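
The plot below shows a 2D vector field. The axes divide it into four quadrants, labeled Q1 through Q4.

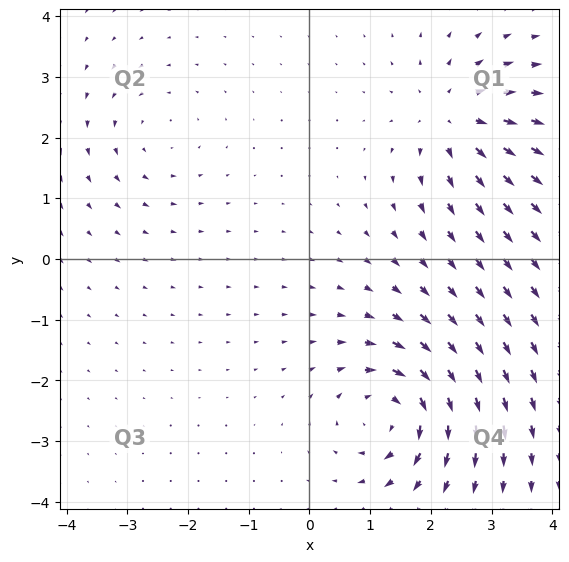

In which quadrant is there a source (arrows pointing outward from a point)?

The source sits at approximately (2.4, 2.3), which lies in quadrant Q1. The divergence there is about +5, positive as expected for a source.

Q1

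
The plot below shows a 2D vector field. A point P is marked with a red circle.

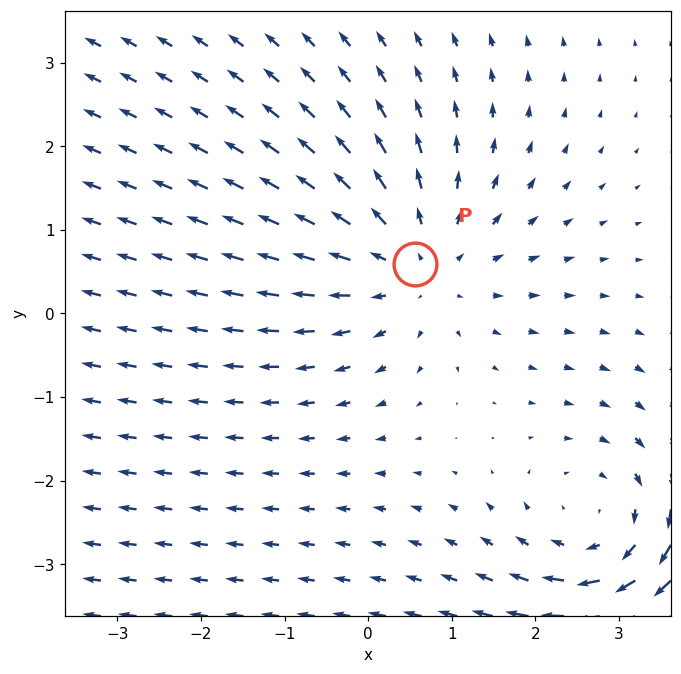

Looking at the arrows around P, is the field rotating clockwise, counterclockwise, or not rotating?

Near P at (0.6, 0.6) the arrows show no circulation. The curl there is ≈0.

not rotating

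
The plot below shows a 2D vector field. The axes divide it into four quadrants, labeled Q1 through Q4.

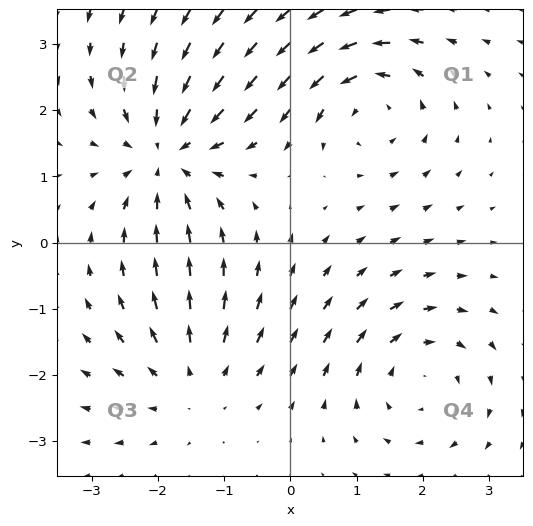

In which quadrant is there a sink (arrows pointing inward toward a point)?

The sink sits at approximately (-1.9, 1.3), which lies in quadrant Q2. The divergence there is about -5, negative as expected for a sink.

Q2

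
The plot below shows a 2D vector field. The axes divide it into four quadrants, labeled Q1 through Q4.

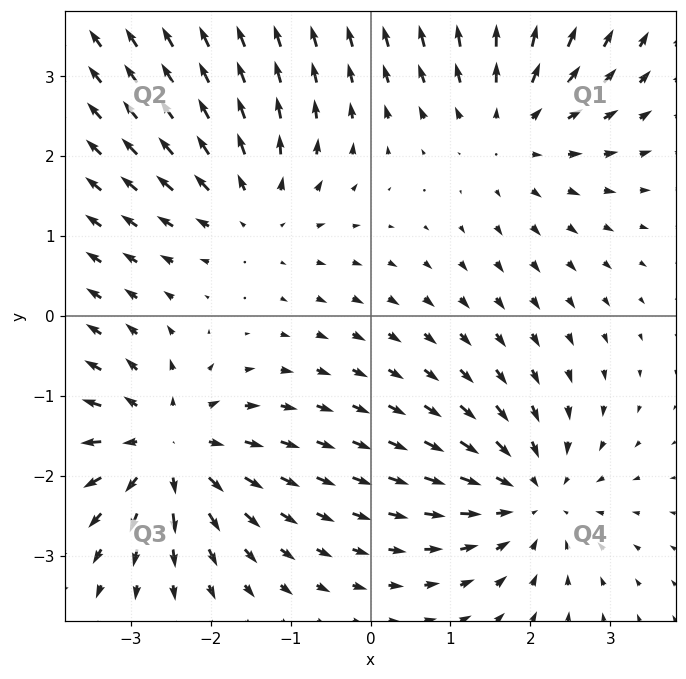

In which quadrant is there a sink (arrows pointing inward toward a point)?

Q4

The sink sits at approximately (2.0, -2.3), which lies in quadrant Q4. The divergence there is about -4, negative as expected for a sink.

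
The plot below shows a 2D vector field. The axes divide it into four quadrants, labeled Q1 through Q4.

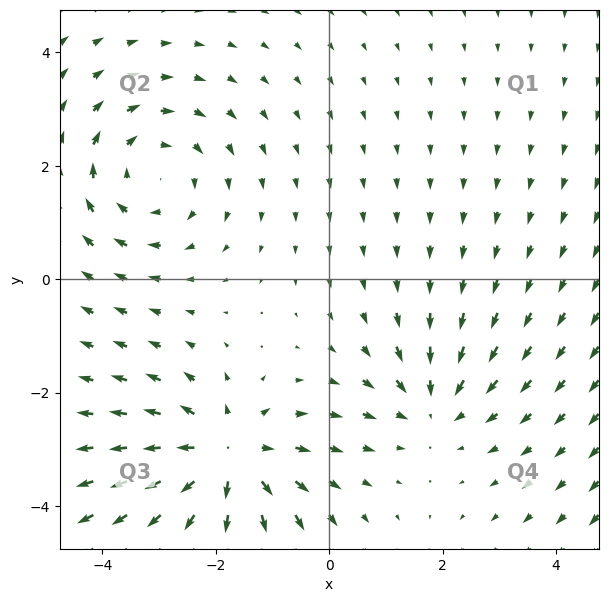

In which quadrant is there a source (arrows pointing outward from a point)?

Q3

The source sits at approximately (-1.8, -3.2), which lies in quadrant Q3. The divergence there is about +4, positive as expected for a source.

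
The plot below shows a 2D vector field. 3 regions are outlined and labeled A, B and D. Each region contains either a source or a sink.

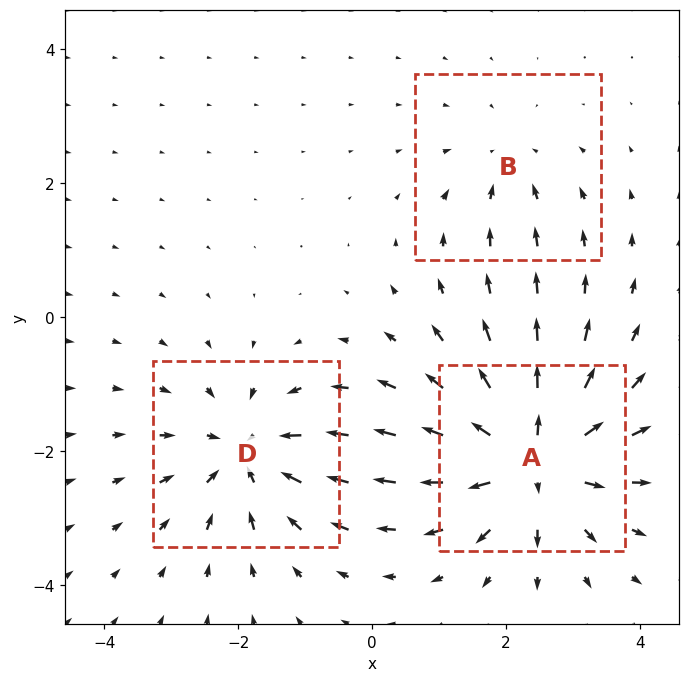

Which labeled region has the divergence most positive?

Divergence at each region's feature centre — A: about +5, B: about -2, D: about -4. Region A is most positive.

A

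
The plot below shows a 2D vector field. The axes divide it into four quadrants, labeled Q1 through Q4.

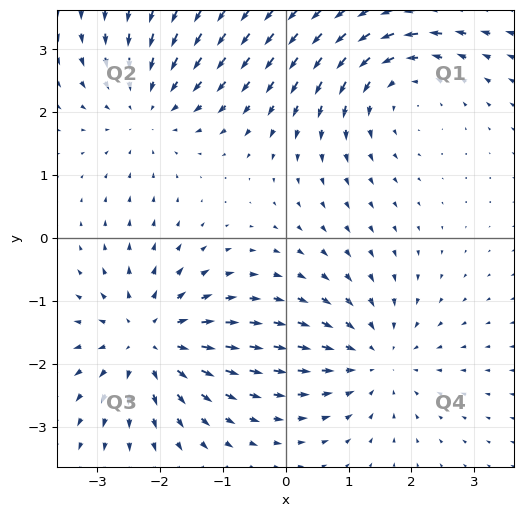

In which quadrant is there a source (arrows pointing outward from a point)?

Q3

The source sits at approximately (-2.2, -1.6), which lies in quadrant Q3. The divergence there is about +5, positive as expected for a source.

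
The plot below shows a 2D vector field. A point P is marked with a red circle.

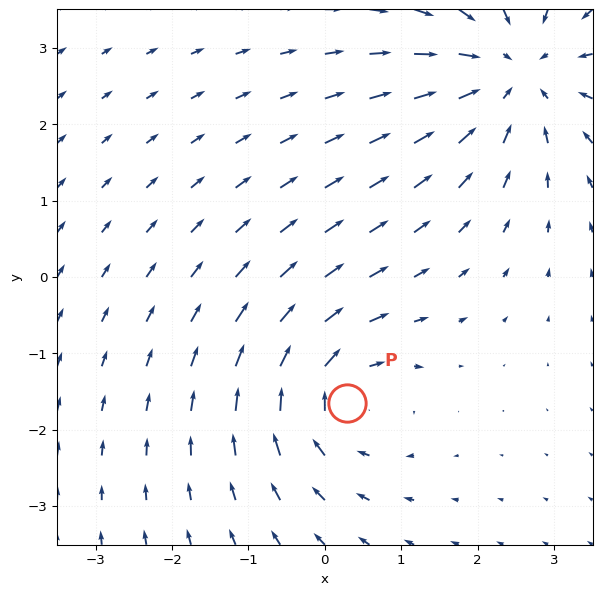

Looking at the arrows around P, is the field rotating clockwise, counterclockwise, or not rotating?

Near P at (0.3, -1.7) the arrows circulate clockwise. The curl (z-component) there is about -4; negative curl means clockwise rotation.

clockwise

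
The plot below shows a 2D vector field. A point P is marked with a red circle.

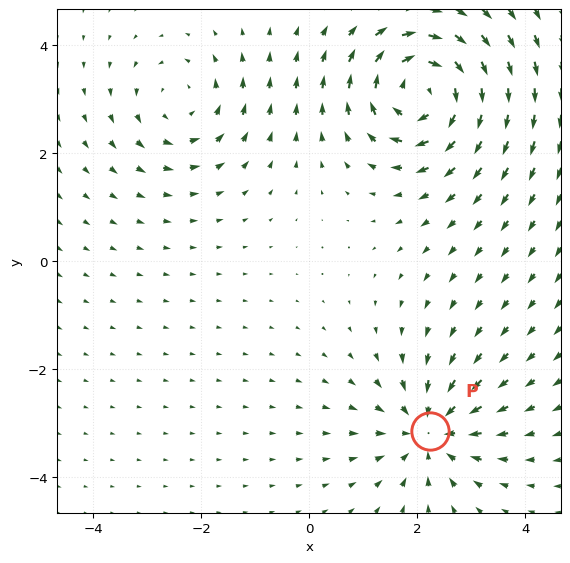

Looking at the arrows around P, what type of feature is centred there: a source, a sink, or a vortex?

sink

At P (2.2, -3.2) the arrows converge inward. Divergence about -4, curl ≈0 — negative divergence with near-zero curl is a sink.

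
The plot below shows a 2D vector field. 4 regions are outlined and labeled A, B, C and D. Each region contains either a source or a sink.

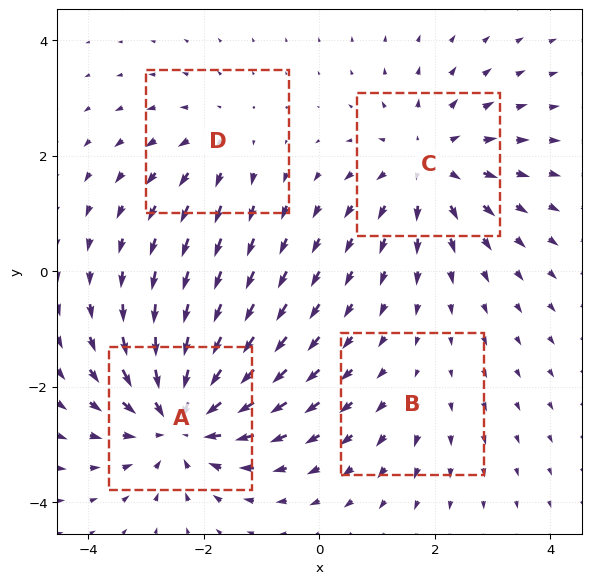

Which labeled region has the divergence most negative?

Divergence at each region's feature centre — A: about -7, B: about +2, C: about +5, D: about +3. Region A is most negative.

A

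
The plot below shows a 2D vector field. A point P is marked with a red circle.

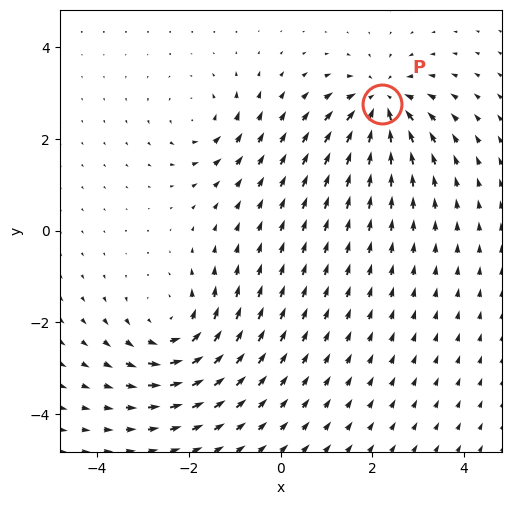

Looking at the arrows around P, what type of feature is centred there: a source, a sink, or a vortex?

sink

At P (2.2, 2.8) the arrows converge inward. Divergence about -6, curl ≈0 — negative divergence with near-zero curl is a sink.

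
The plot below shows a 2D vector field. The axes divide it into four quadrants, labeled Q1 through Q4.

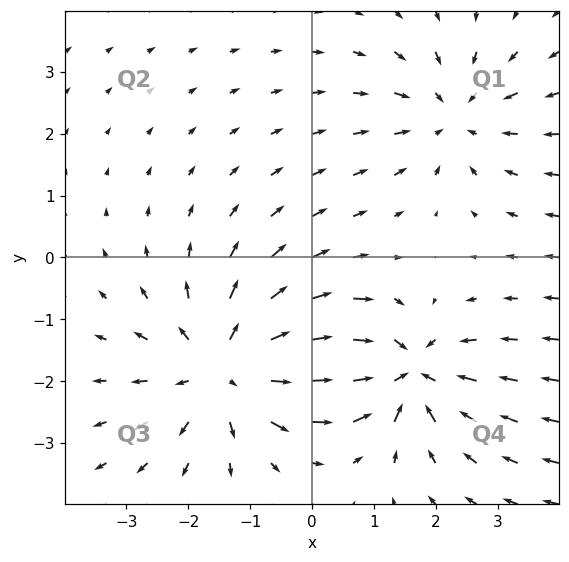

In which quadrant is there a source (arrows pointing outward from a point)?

Q3

The source sits at approximately (-1.4, -1.8), which lies in quadrant Q3. The divergence there is about +4, positive as expected for a source.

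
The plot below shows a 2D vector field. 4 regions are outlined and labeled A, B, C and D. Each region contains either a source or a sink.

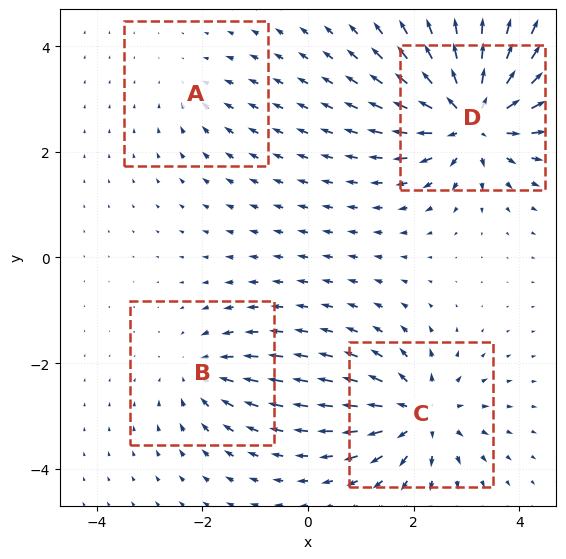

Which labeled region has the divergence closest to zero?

Divergence at each region's feature centre — A: about -2, B: about -4, C: about +6, D: about +9. Region A is closest to zero.

A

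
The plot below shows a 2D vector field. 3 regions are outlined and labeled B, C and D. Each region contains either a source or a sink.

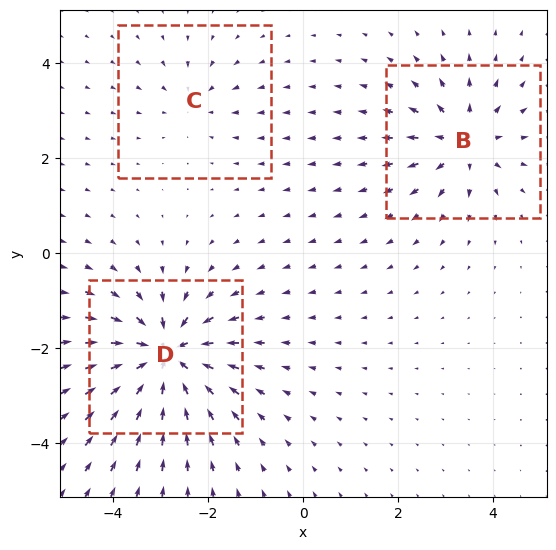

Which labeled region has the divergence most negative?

D

Divergence at each region's feature centre — B: about +4, C: about -2, D: about -6. Region D is most negative.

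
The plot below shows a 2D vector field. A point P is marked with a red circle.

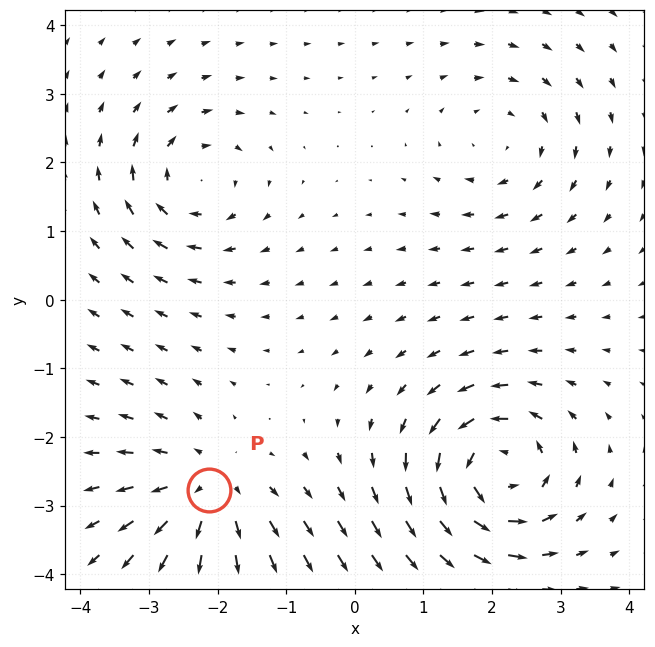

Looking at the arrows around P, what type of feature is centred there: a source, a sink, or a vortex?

At P (-2.1, -2.8) the arrows spread outward. Divergence about +4, curl ≈0 — positive divergence with near-zero curl is a source.

source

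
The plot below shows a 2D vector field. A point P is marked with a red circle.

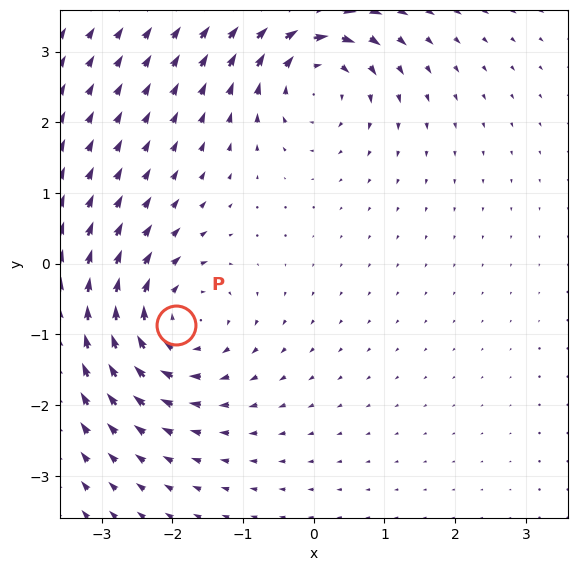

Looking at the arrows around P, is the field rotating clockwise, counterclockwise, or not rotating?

Near P at (-1.9, -0.9) the arrows circulate clockwise. The curl (z-component) there is about -5; negative curl means clockwise rotation.

clockwise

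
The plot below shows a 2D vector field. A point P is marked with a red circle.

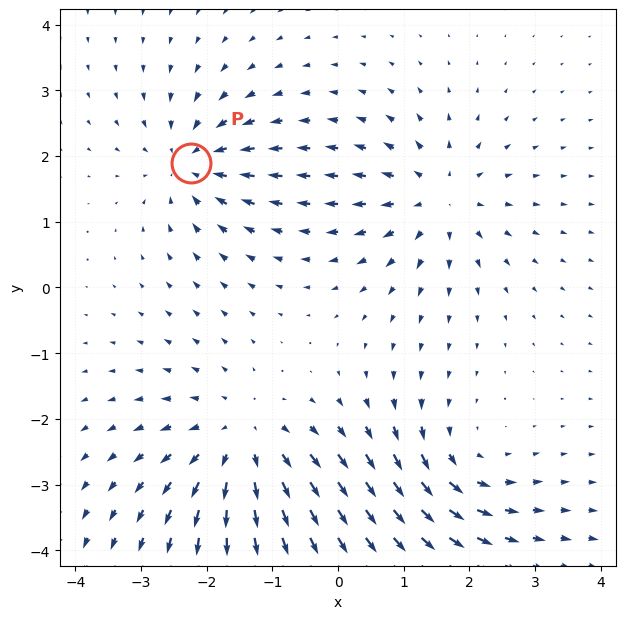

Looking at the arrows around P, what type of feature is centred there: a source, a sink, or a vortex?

sink

At P (-2.2, 1.9) the arrows converge inward. Divergence about -4, curl ≈0 — negative divergence with near-zero curl is a sink.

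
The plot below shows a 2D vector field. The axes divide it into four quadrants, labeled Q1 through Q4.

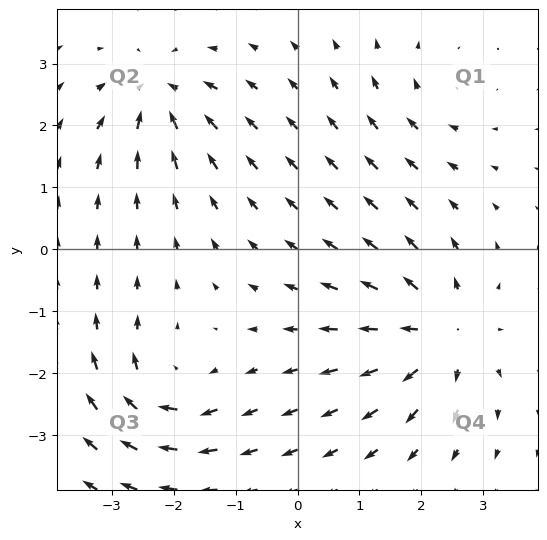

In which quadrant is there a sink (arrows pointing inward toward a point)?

The sink sits at approximately (-2.2, 2.5), which lies in quadrant Q2. The divergence there is about -5, negative as expected for a sink.

Q2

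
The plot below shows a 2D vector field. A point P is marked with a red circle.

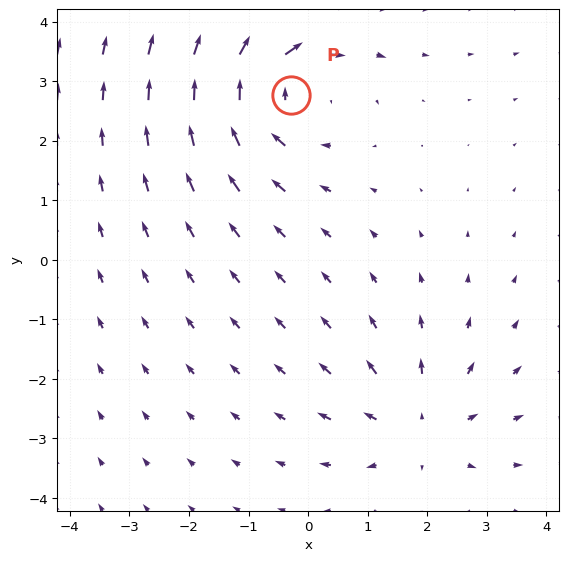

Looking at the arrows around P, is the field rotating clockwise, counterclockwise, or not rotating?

clockwise

Near P at (-0.3, 2.8) the arrows circulate clockwise. The curl (z-component) there is about -4; negative curl means clockwise rotation.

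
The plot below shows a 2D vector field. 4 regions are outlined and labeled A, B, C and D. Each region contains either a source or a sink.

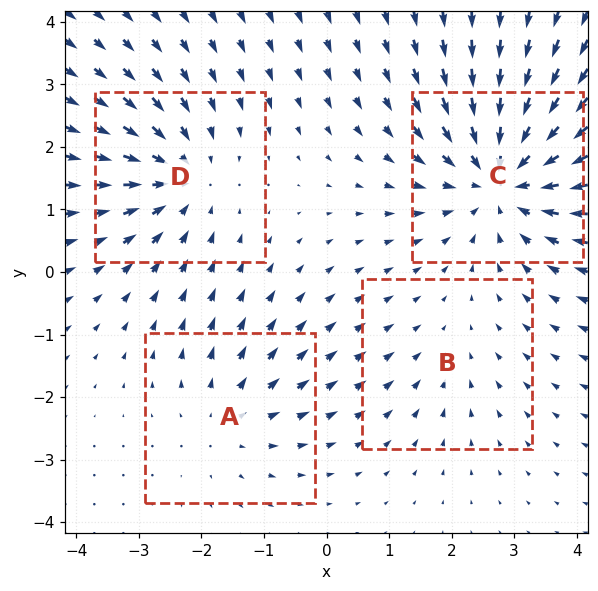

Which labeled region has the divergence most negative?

Divergence at each region's feature centre — A: about +3, B: about -2, C: about -6, D: about -4. Region C is most negative.

C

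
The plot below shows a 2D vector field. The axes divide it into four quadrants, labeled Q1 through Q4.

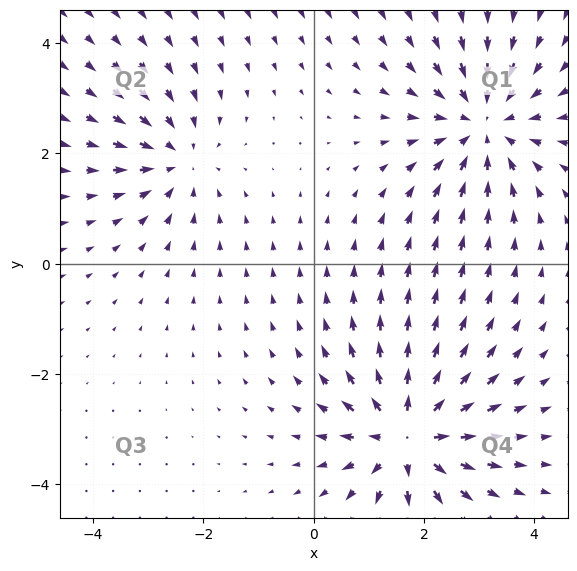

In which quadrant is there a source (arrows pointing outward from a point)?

Q4

The source sits at approximately (1.7, -3.1), which lies in quadrant Q4. The divergence there is about +5, positive as expected for a source.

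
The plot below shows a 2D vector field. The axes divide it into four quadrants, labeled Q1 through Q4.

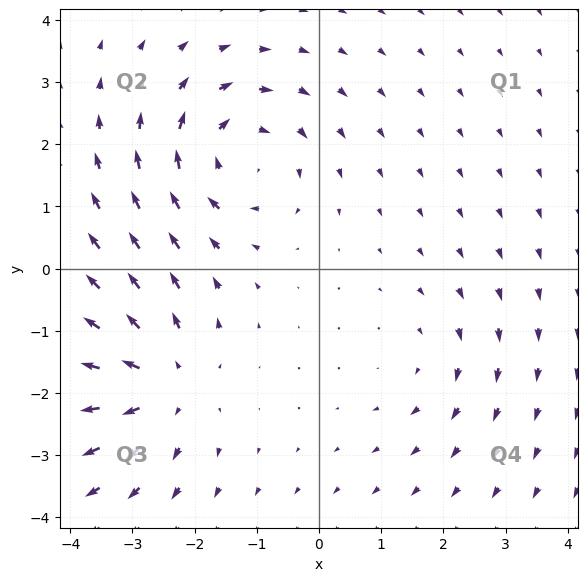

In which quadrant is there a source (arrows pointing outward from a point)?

The source sits at approximately (-2.5, -1.8), which lies in quadrant Q3. The divergence there is about +4, positive as expected for a source.

Q3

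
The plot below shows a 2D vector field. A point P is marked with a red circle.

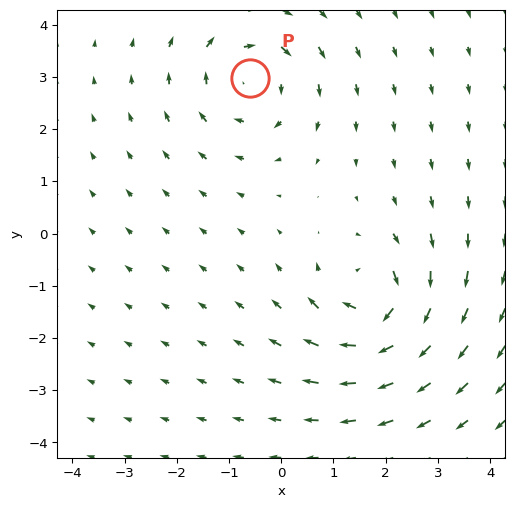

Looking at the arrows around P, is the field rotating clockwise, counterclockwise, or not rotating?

clockwise

Near P at (-0.6, 3.0) the arrows circulate clockwise. The curl (z-component) there is about -4; negative curl means clockwise rotation.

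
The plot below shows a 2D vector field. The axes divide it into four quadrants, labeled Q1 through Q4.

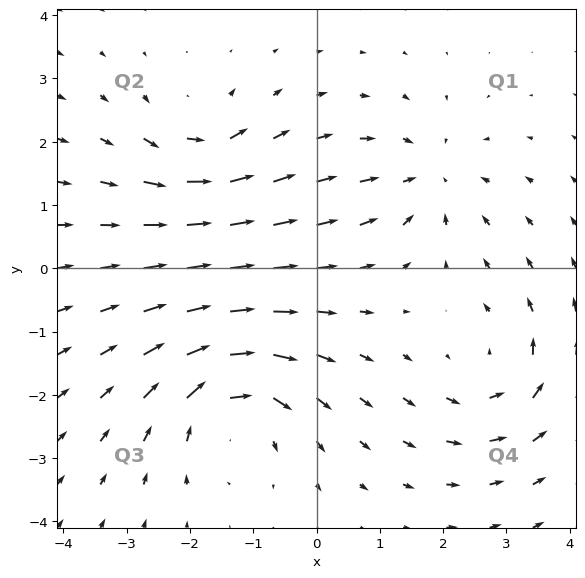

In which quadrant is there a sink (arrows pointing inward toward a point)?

The sink sits at approximately (1.8, 1.4), which lies in quadrant Q1. The divergence there is about -4, negative as expected for a sink.

Q1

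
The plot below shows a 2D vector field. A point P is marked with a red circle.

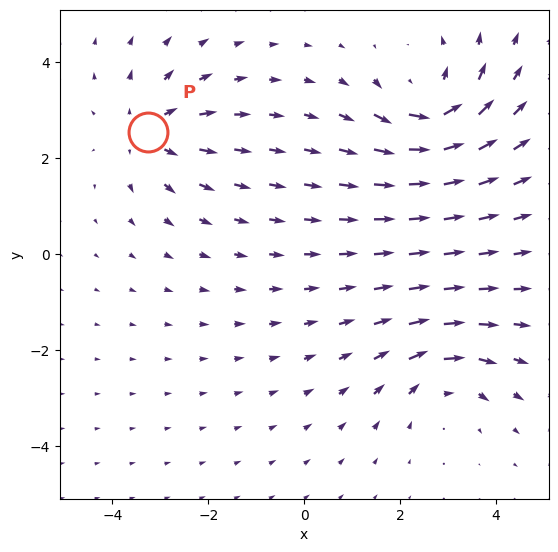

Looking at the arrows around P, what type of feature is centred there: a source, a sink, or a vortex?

source

At P (-3.3, 2.6) the arrows spread outward. Divergence about +4, curl ≈0 — positive divergence with near-zero curl is a source.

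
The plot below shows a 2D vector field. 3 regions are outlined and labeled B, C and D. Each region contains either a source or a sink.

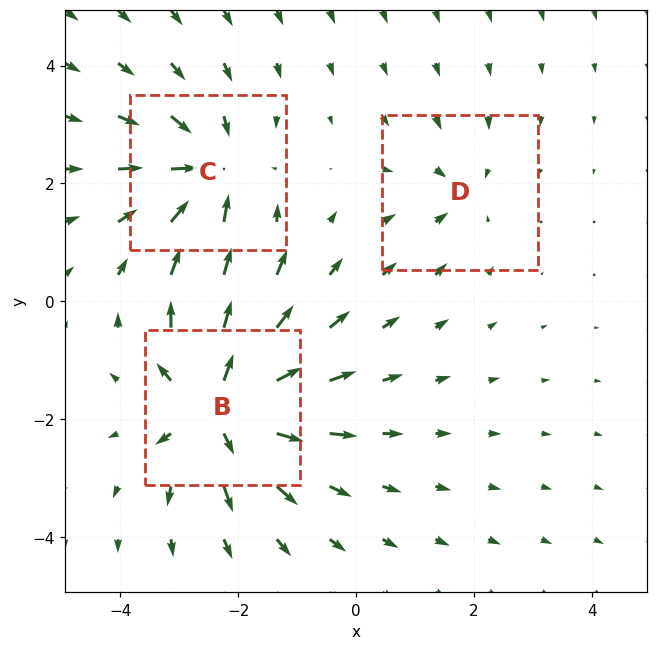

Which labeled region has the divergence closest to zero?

Divergence at each region's feature centre — B: about +6, C: about -4, D: about -2. Region D is closest to zero.

D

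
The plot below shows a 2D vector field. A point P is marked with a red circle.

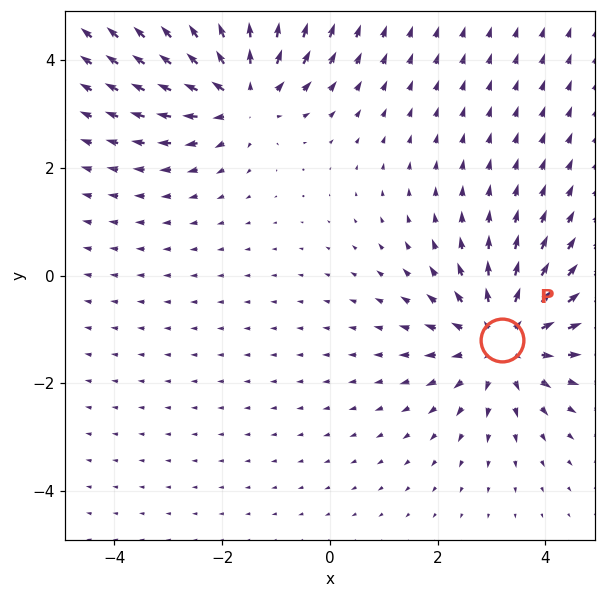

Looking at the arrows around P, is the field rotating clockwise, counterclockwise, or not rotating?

Near P at (3.2, -1.2) the arrows show no circulation. The curl there is ≈0.

not rotating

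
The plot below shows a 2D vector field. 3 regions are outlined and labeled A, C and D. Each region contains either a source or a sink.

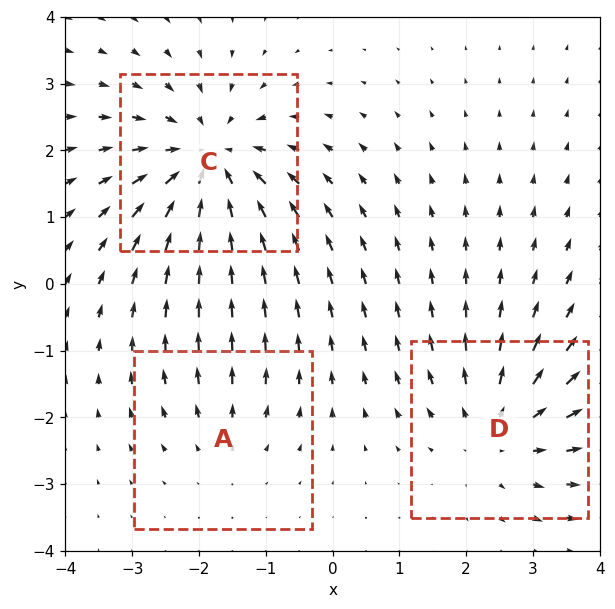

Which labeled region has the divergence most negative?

C

Divergence at each region's feature centre — A: about +2, C: about -4, D: about +3. Region C is most negative.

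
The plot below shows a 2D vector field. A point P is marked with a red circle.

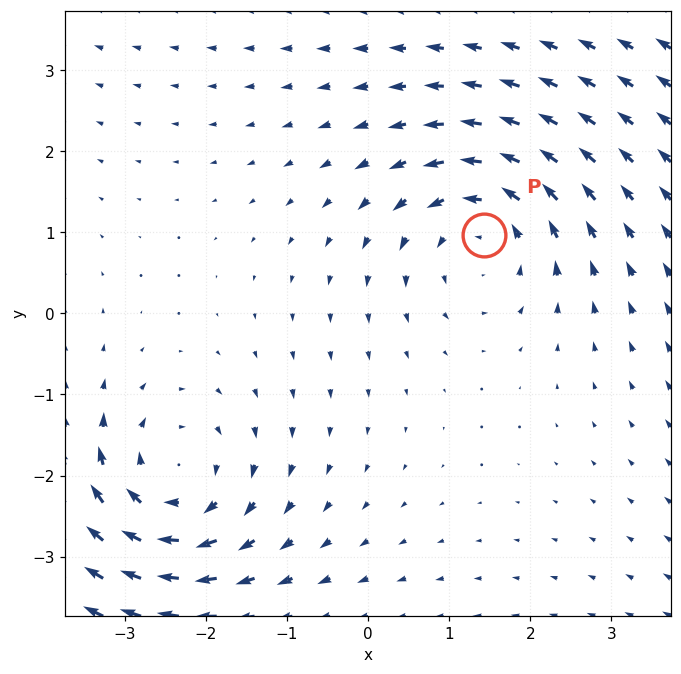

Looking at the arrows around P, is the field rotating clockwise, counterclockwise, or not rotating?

Near P at (1.4, 1.0) the arrows circulate counterclockwise. The curl (z-component) there is about +3; positive curl means counterclockwise rotation.

counterclockwise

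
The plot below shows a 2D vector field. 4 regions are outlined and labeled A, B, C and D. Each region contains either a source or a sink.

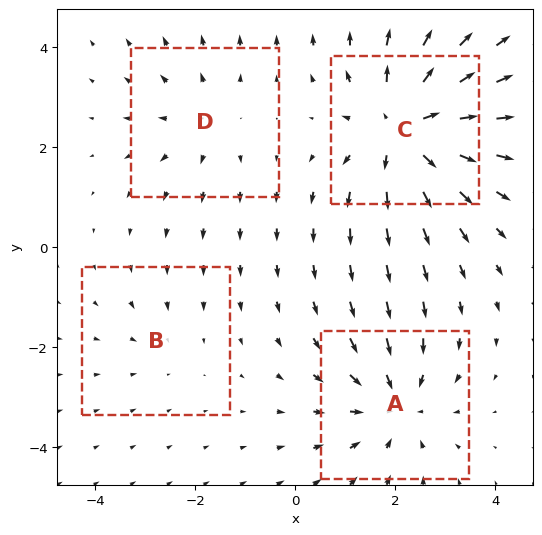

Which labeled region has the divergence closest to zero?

B

Divergence at each region's feature centre — A: about -4, B: about -2, C: about +6, D: about +3. Region B is closest to zero.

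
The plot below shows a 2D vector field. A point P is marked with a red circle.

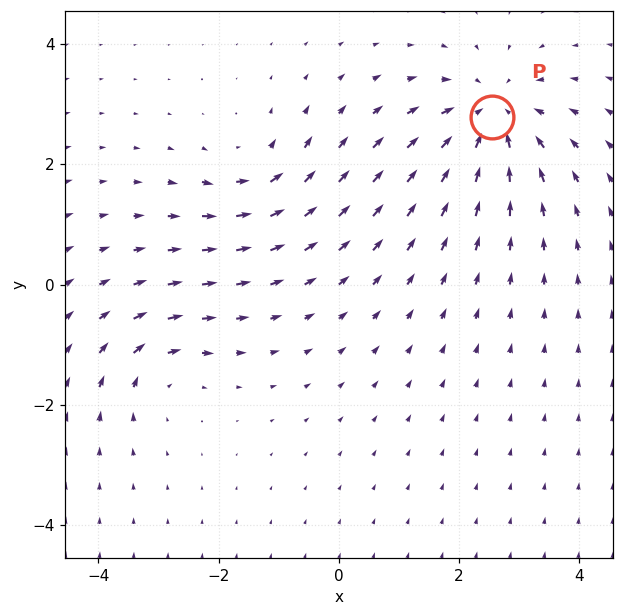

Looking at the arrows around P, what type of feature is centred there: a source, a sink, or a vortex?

sink

At P (2.6, 2.8) the arrows converge inward. Divergence about -5, curl ≈0 — negative divergence with near-zero curl is a sink.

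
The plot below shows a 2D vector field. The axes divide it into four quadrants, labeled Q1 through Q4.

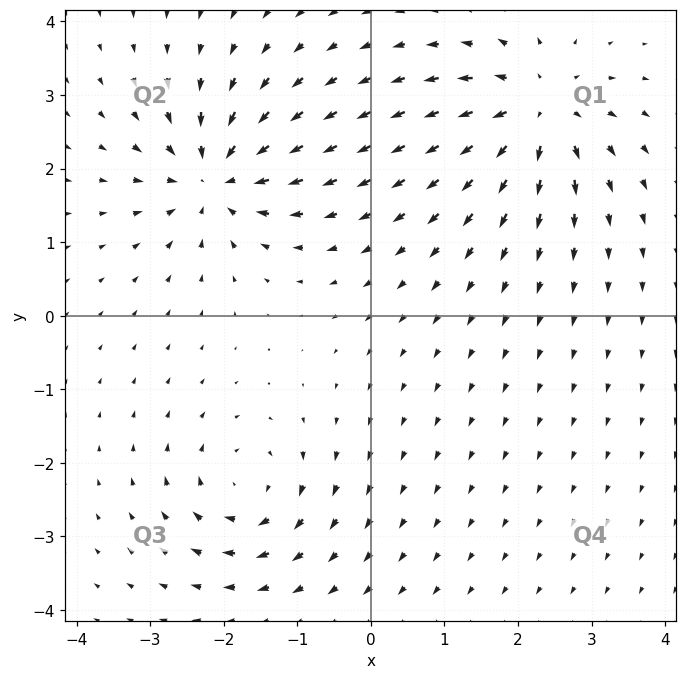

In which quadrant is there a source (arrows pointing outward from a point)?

The source sits at approximately (2.3, 2.8), which lies in quadrant Q1. The divergence there is about +7, positive as expected for a source.

Q1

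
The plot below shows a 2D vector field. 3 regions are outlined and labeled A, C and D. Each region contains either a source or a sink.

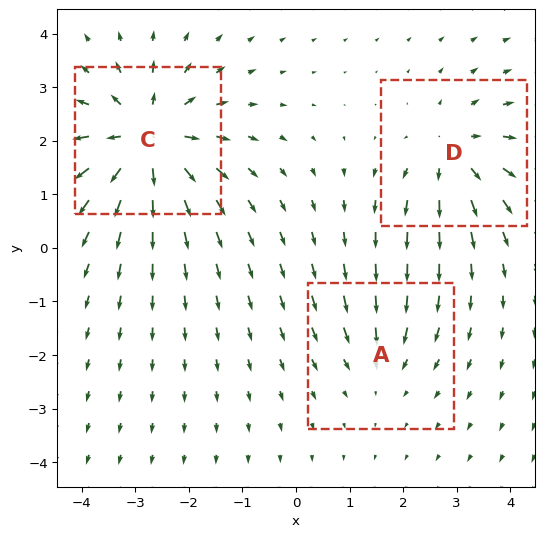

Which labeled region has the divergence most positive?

Divergence at each region's feature centre — A: about -2, C: about +5, D: about +4. Region C is most positive.

C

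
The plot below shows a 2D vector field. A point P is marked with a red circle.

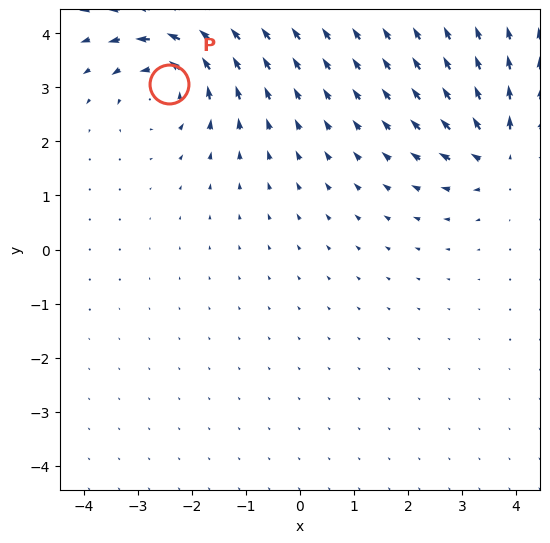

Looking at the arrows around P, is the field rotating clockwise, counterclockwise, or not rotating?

Near P at (-2.4, 3.1) the arrows circulate counterclockwise. The curl (z-component) there is about +4; positive curl means counterclockwise rotation.

counterclockwise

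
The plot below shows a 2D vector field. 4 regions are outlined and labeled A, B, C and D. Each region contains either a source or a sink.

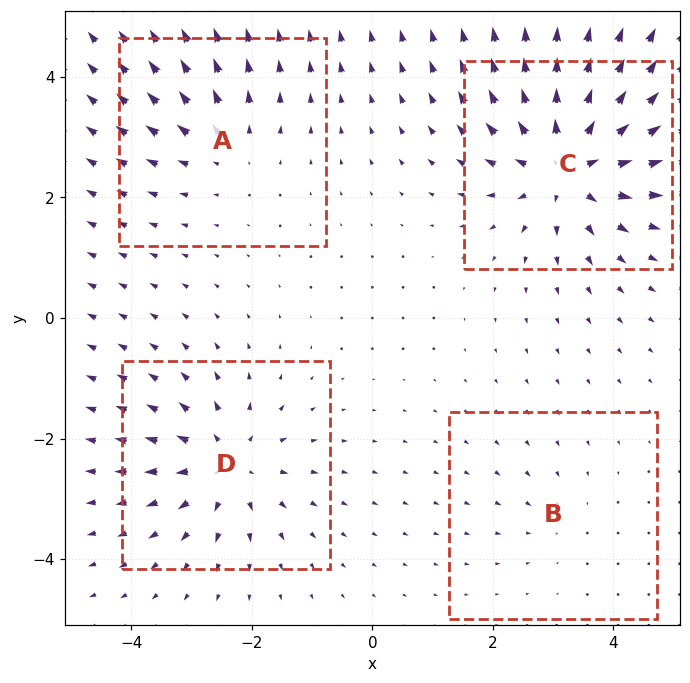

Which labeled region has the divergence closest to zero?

Divergence at each region's feature centre — A: about +4, B: about -2, C: about +8, D: about +6. Region B is closest to zero.

B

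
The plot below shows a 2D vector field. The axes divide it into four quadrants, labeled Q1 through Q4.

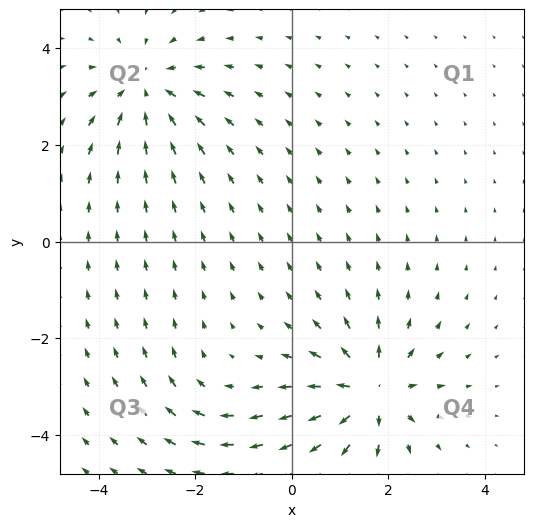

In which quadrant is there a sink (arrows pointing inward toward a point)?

The sink sits at approximately (-3.0, 3.2), which lies in quadrant Q2. The divergence there is about -4, negative as expected for a sink.

Q2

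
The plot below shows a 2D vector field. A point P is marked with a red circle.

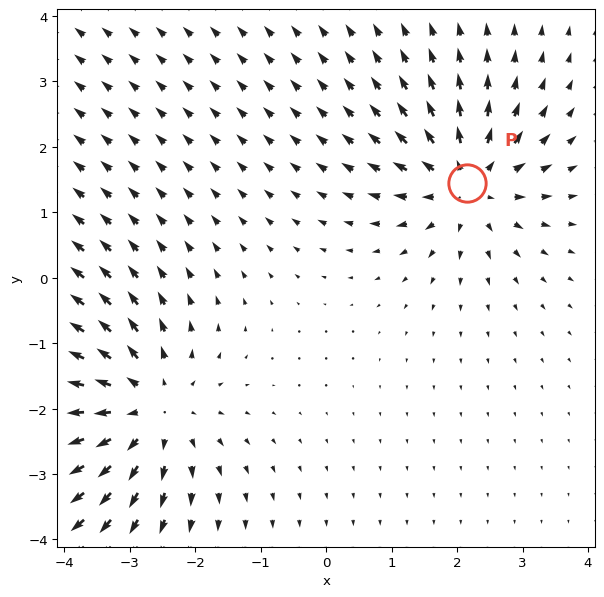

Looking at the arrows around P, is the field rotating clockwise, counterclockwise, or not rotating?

not rotating

Near P at (2.1, 1.4) the arrows show no circulation. The curl there is ≈0.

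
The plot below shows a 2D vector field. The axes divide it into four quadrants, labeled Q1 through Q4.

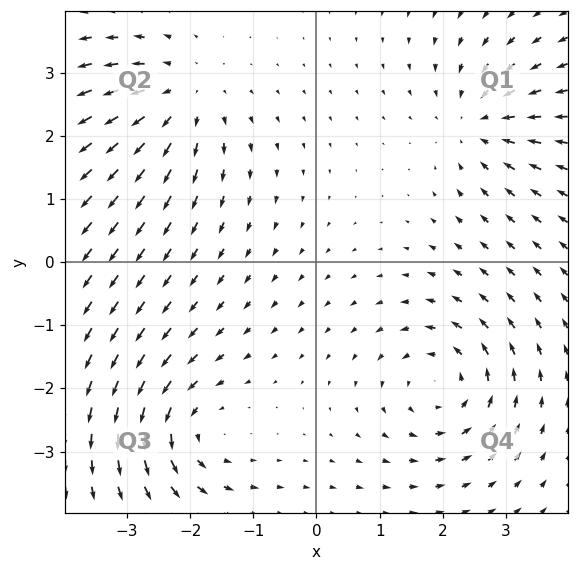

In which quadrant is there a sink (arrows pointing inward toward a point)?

Q1

The sink sits at approximately (2.6, 2.2), which lies in quadrant Q1. The divergence there is about -4, negative as expected for a sink.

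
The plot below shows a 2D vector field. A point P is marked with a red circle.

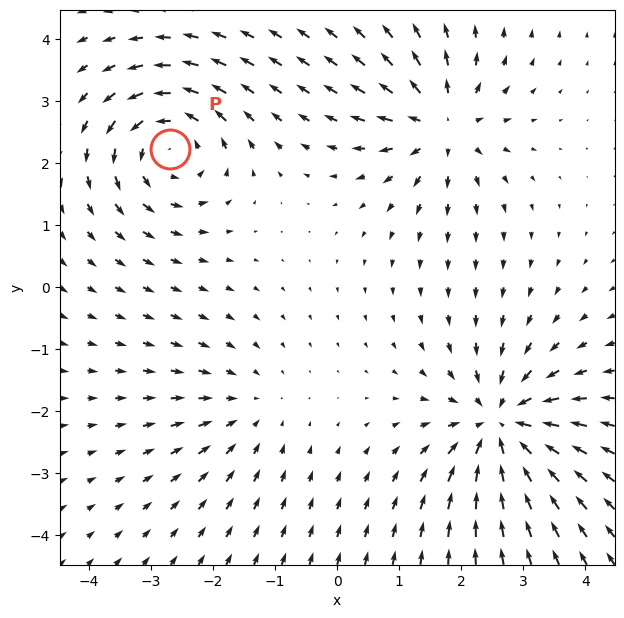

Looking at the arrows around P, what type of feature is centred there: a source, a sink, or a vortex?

At P (-2.7, 2.2) the arrows circulate counterclockwise. Divergence ≈0, curl about +5 — near-zero divergence with nonzero curl is a vortex.

vortex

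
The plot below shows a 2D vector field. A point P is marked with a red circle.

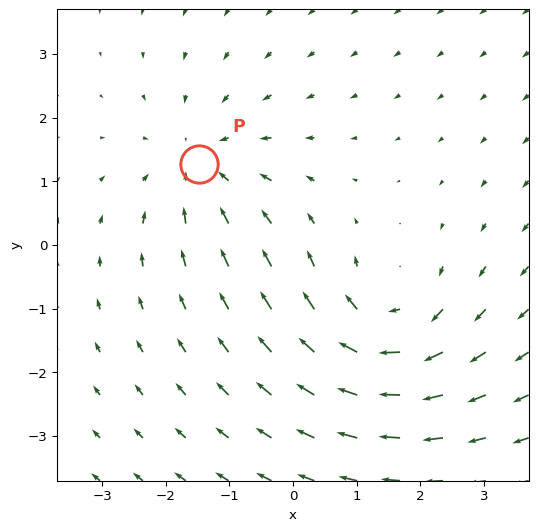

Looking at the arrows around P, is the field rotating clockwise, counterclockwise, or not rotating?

Near P at (-1.5, 1.3) the arrows show no circulation. The curl there is ≈0.

not rotating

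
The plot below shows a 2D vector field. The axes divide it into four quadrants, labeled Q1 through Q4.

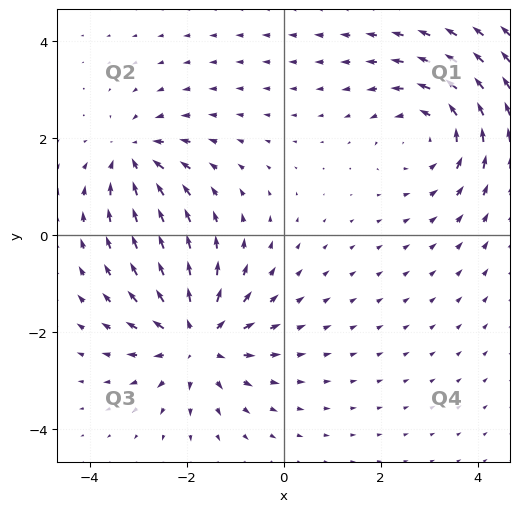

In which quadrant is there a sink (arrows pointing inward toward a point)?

Q2

The sink sits at approximately (-3.1, 1.6), which lies in quadrant Q2. The divergence there is about -4, negative as expected for a sink.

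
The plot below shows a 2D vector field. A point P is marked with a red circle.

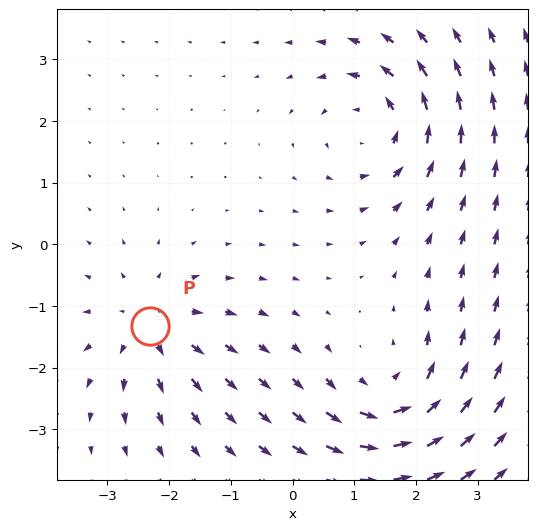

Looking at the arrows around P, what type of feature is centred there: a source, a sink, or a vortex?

At P (-2.3, -1.3) the arrows spread outward. Divergence about +4, curl ≈0 — positive divergence with near-zero curl is a source.

source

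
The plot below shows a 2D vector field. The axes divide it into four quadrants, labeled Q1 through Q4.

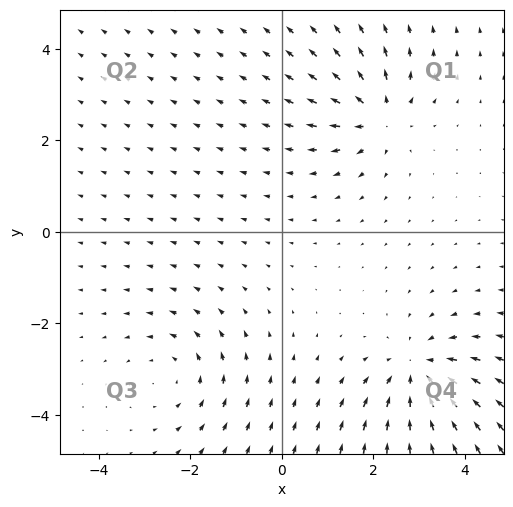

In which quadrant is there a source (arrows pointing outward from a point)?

The source sits at approximately (2.1, 2.5), which lies in quadrant Q1. The divergence there is about +4, positive as expected for a source.

Q1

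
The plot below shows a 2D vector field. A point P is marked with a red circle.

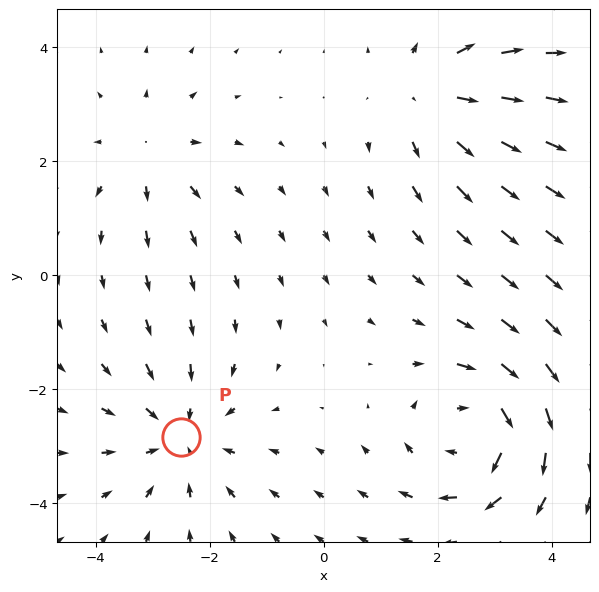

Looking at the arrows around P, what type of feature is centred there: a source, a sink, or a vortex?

sink

At P (-2.5, -2.8) the arrows converge inward. Divergence about -3, curl ≈0 — negative divergence with near-zero curl is a sink.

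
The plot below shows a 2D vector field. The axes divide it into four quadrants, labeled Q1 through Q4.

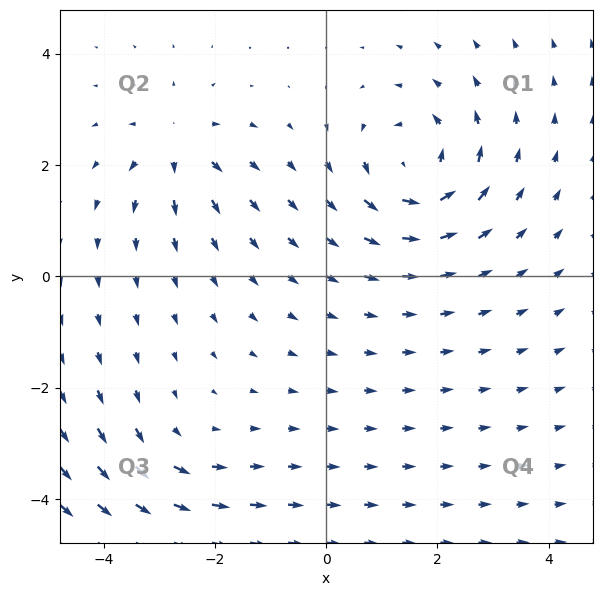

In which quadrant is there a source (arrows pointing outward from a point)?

The source sits at approximately (-2.7, 2.3), which lies in quadrant Q2. The divergence there is about +4, positive as expected for a source.

Q2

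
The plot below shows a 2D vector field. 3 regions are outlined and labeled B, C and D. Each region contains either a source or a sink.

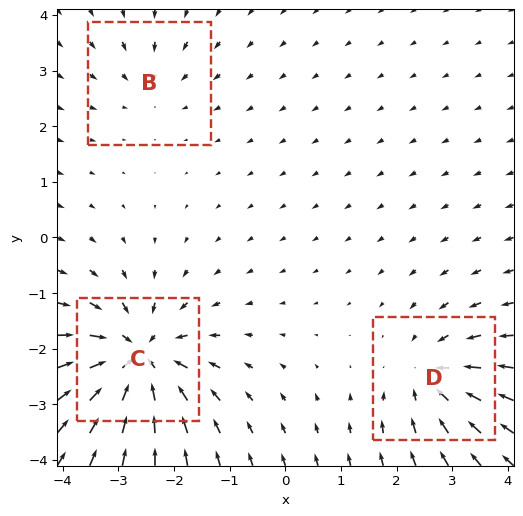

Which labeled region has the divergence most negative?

Divergence at each region's feature centre — B: about -2, C: about -5, D: about -3. Region C is most negative.

C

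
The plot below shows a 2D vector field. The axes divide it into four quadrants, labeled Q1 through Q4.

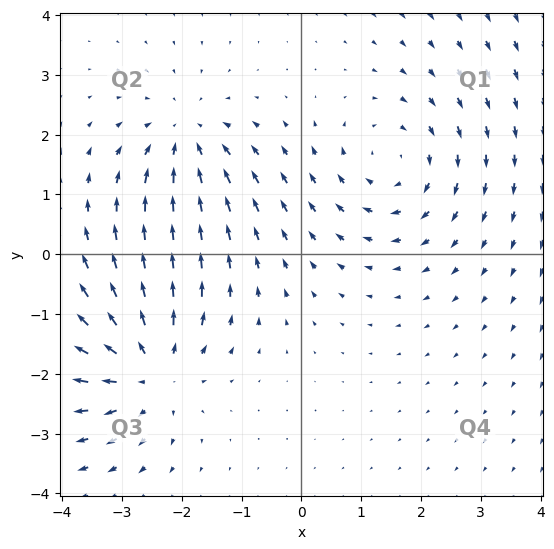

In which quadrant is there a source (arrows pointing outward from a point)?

Q3

The source sits at approximately (-2.5, -1.9), which lies in quadrant Q3. The divergence there is about +4, positive as expected for a source.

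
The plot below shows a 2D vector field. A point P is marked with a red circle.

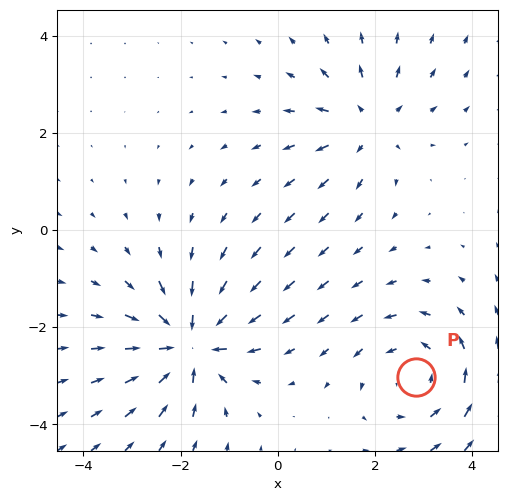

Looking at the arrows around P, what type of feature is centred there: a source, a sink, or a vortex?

At P (2.8, -3.0) the arrows circulate counterclockwise. Divergence ≈0, curl about +3 — near-zero divergence with nonzero curl is a vortex.

vortex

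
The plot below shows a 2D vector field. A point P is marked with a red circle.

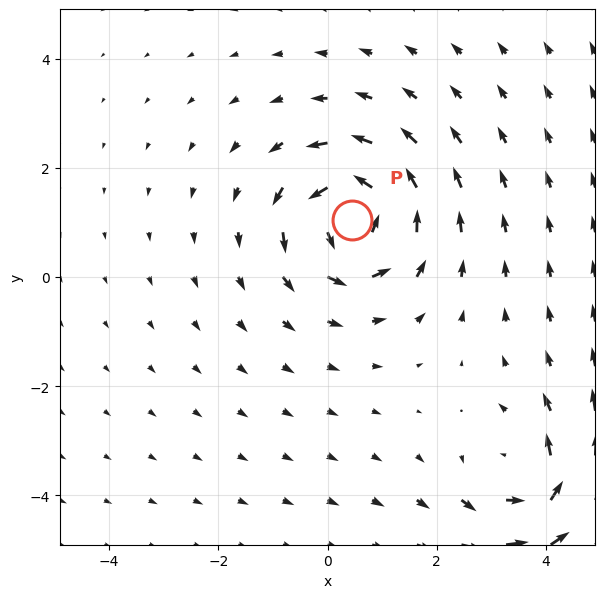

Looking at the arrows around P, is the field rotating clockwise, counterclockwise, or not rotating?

counterclockwise

Near P at (0.5, 1.0) the arrows circulate counterclockwise. The curl (z-component) there is about +4; positive curl means counterclockwise rotation.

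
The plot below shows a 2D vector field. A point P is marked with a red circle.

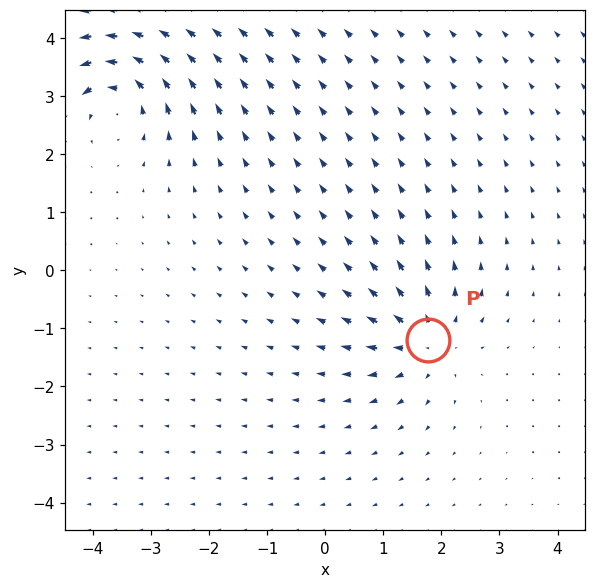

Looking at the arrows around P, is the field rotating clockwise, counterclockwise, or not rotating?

Near P at (1.8, -1.2) the arrows show no circulation. The curl there is ≈0.

not rotating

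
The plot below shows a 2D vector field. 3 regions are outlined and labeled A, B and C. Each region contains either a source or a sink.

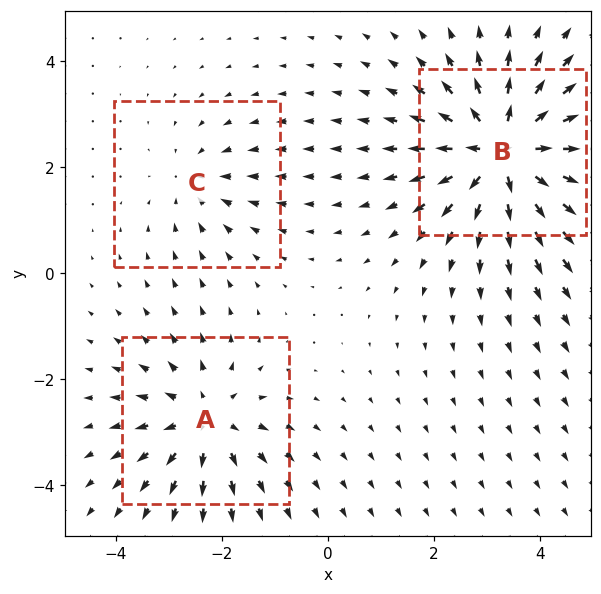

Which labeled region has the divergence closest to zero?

Divergence at each region's feature centre — A: about +3, B: about +6, C: about -2. Region C is closest to zero.

C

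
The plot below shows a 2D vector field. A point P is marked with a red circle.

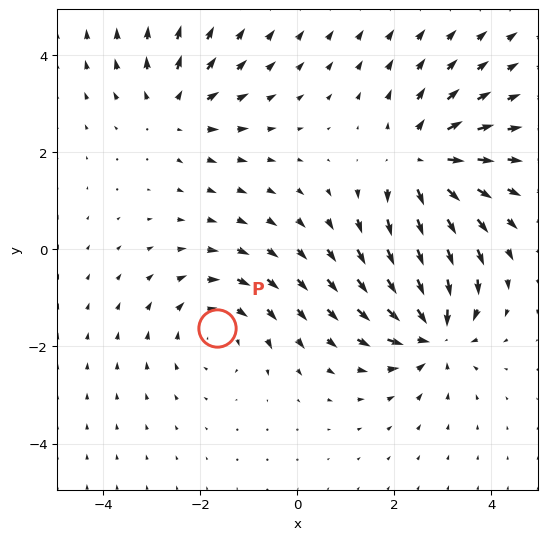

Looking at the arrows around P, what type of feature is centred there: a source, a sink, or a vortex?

vortex

At P (-1.6, -1.6) the arrows circulate clockwise. Divergence ≈0, curl about -3 — near-zero divergence with nonzero curl is a vortex.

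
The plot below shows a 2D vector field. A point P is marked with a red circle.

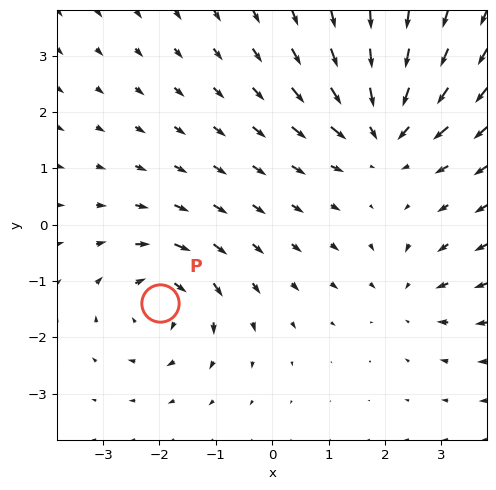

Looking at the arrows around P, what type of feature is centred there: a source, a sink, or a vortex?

vortex

At P (-2.0, -1.4) the arrows circulate clockwise. Divergence ≈0, curl about -5 — near-zero divergence with nonzero curl is a vortex.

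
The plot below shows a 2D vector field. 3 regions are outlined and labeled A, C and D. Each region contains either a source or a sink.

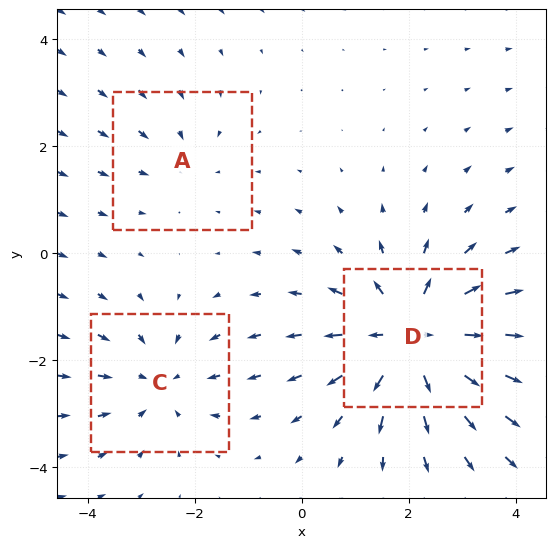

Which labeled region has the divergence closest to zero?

A

Divergence at each region's feature centre — A: about -2, C: about -3, D: about +4. Region A is closest to zero.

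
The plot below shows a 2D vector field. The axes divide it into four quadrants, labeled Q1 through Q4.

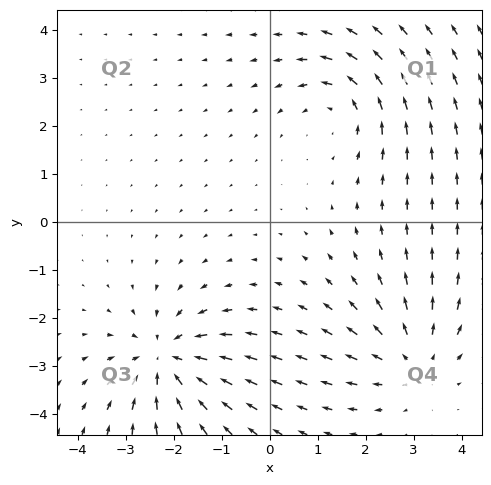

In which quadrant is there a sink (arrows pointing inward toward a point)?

The sink sits at approximately (-2.2, -2.9), which lies in quadrant Q3. The divergence there is about -4, negative as expected for a sink.

Q3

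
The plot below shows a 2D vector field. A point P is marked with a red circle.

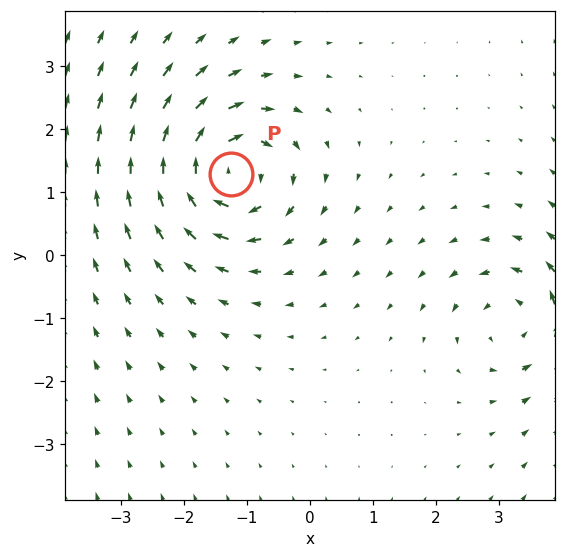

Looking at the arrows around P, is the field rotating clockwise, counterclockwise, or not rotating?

clockwise

Near P at (-1.2, 1.3) the arrows circulate clockwise. The curl (z-component) there is about -5; negative curl means clockwise rotation.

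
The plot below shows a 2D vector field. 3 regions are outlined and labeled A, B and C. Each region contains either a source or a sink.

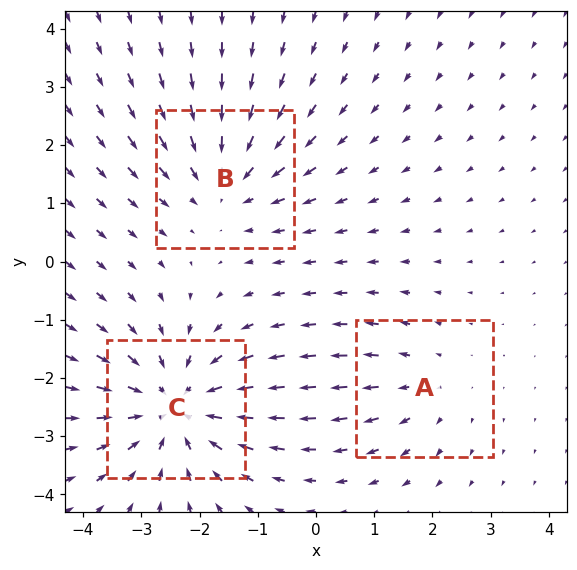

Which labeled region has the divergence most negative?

C

Divergence at each region's feature centre — A: about +2, B: about -3, C: about -4. Region C is most negative.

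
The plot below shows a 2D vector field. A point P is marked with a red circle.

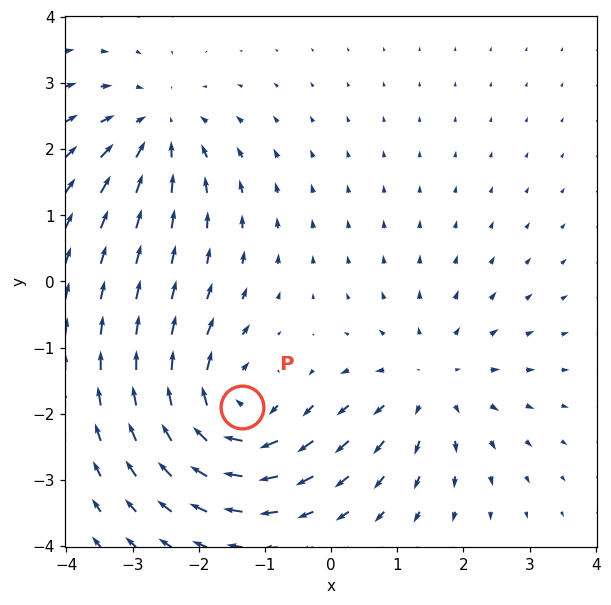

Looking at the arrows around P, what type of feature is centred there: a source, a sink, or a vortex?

At P (-1.4, -1.9) the arrows circulate clockwise. Divergence ≈0, curl about -7 — near-zero divergence with nonzero curl is a vortex.

vortex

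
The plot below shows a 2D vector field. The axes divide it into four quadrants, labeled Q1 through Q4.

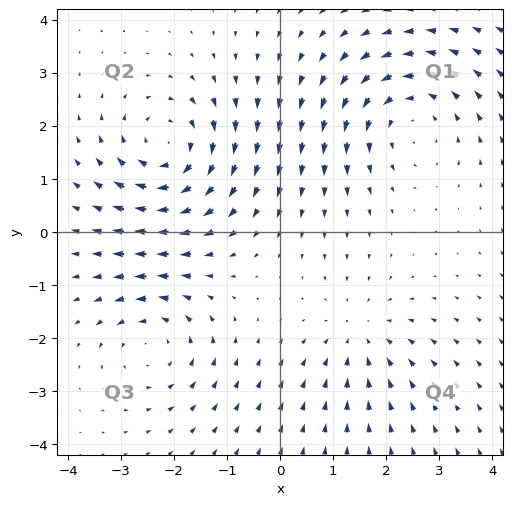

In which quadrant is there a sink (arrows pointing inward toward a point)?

Q4

The sink sits at approximately (1.5, -1.9), which lies in quadrant Q4. The divergence there is about -2, negative as expected for a sink.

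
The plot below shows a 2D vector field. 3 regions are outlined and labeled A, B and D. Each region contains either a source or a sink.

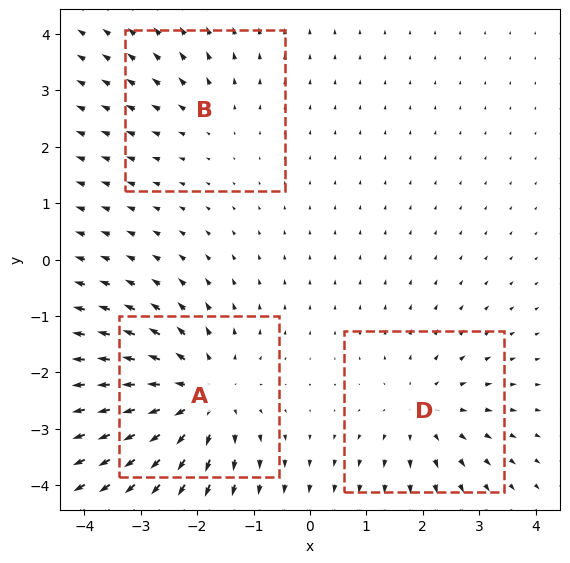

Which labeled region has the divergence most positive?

Divergence at each region's feature centre — A: about +4, B: about +2, D: about +3. Region A is most positive.

A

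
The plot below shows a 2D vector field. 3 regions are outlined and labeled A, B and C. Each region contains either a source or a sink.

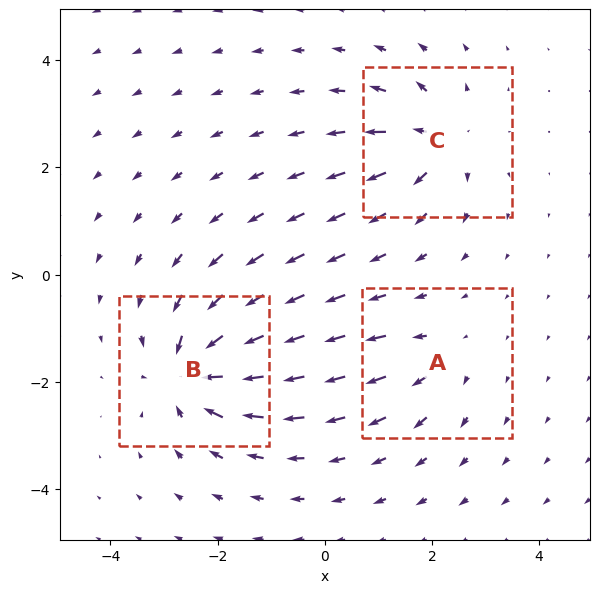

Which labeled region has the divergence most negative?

B

Divergence at each region's feature centre — A: about +3, B: about -6, C: about +4. Region B is most negative.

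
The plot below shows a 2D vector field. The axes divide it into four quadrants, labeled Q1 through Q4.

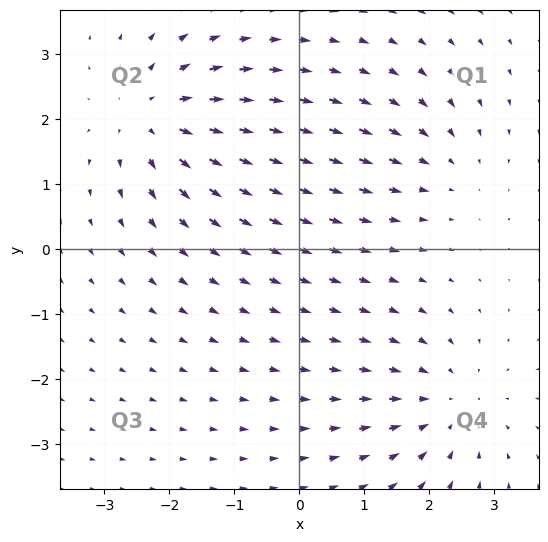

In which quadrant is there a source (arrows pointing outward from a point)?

The source sits at approximately (-2.2, 2.0), which lies in quadrant Q2. The divergence there is about +4, positive as expected for a source.

Q2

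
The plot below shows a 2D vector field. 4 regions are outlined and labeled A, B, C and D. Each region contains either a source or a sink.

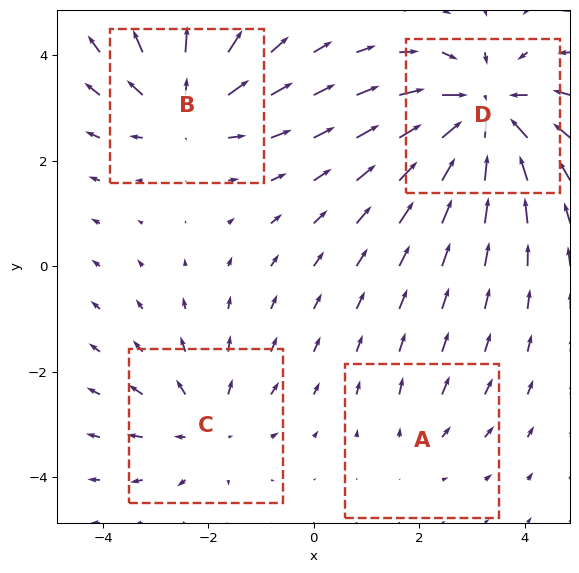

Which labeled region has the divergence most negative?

Divergence at each region's feature centre — A: about +2, B: about +5, C: about +3, D: about -6. Region D is most negative.

D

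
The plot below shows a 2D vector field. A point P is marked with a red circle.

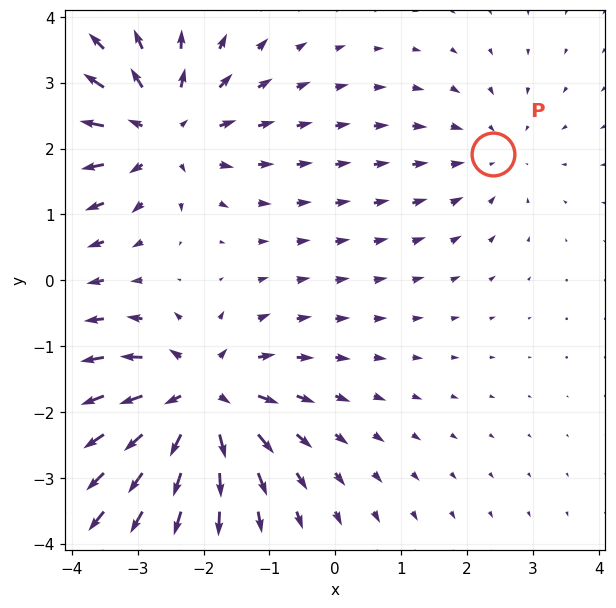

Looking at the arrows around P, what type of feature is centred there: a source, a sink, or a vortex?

At P (2.4, 1.9) the arrows converge inward. Divergence about -2, curl ≈0 — negative divergence with near-zero curl is a sink.

sink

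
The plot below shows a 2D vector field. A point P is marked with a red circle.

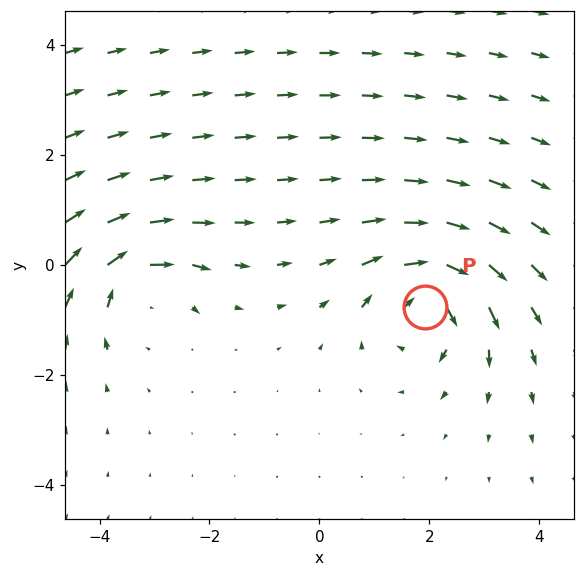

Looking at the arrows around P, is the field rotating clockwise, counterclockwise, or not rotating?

clockwise

Near P at (1.9, -0.8) the arrows circulate clockwise. The curl (z-component) there is about -5; negative curl means clockwise rotation.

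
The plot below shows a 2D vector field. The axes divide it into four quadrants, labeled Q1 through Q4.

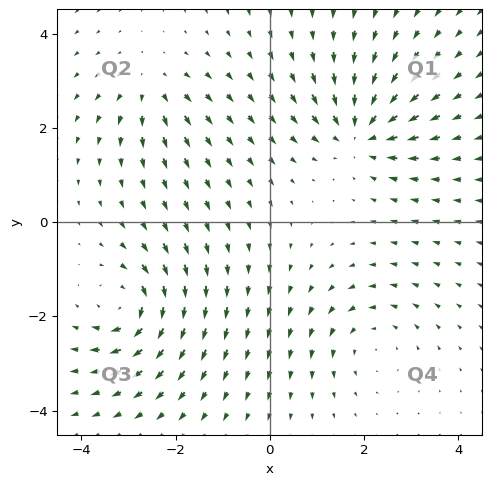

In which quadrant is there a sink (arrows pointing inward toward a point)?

Q1

The sink sits at approximately (1.9, 1.9), which lies in quadrant Q1. The divergence there is about -6, negative as expected for a sink.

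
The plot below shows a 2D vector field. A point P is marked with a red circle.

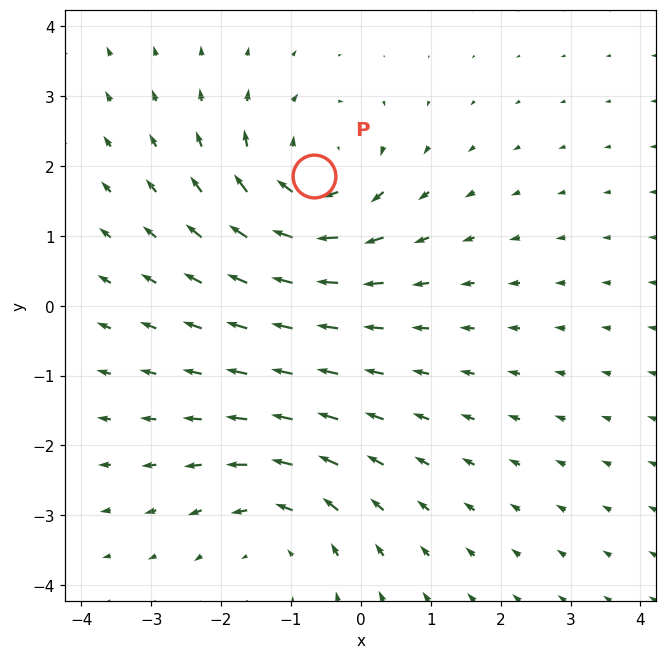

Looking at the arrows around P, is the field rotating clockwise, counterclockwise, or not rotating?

Near P at (-0.7, 1.9) the arrows circulate clockwise. The curl (z-component) there is about -5; negative curl means clockwise rotation.

clockwise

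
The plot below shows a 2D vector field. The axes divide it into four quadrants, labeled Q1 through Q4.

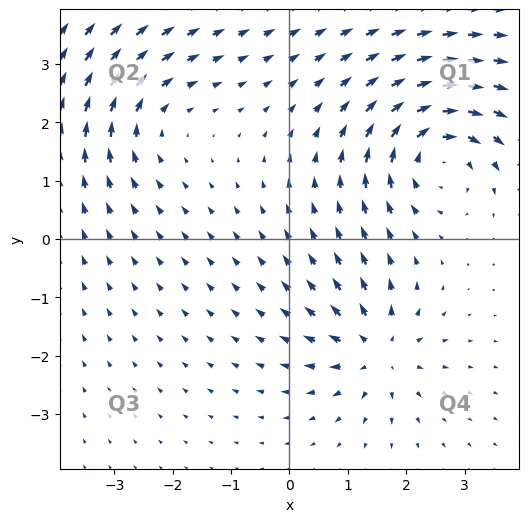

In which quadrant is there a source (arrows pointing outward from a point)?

The source sits at approximately (1.5, -1.9), which lies in quadrant Q4. The divergence there is about +5, positive as expected for a source.

Q4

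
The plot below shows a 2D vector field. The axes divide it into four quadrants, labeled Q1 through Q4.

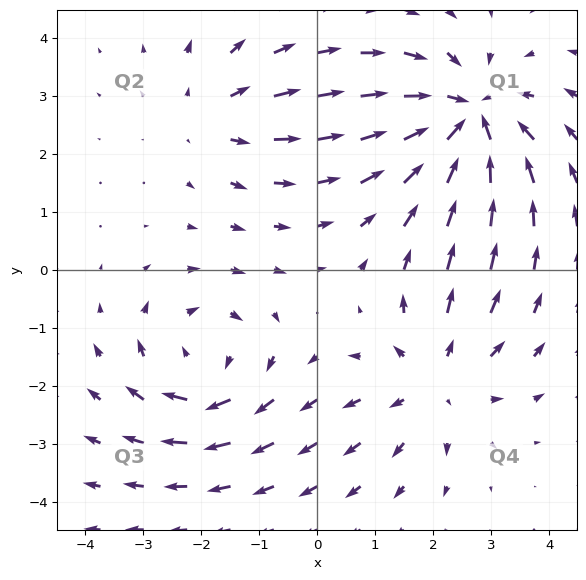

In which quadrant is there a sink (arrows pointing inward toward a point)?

The sink sits at approximately (2.6, 2.6), which lies in quadrant Q1. The divergence there is about -5, negative as expected for a sink.

Q1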